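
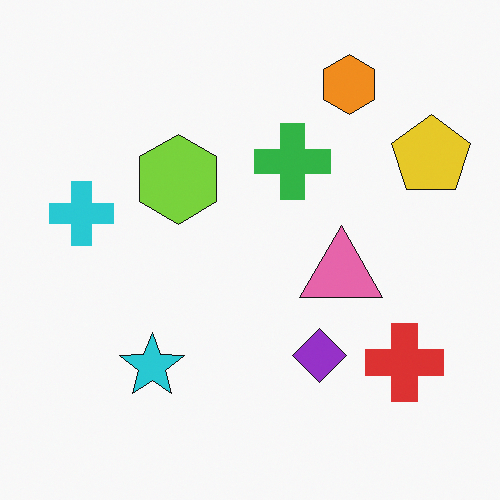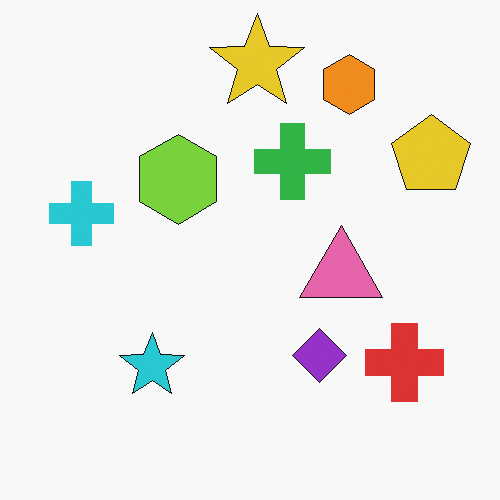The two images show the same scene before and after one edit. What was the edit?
It was overlaid with an additional yellow star.

A yellow star appears in the second image that is absent from the first.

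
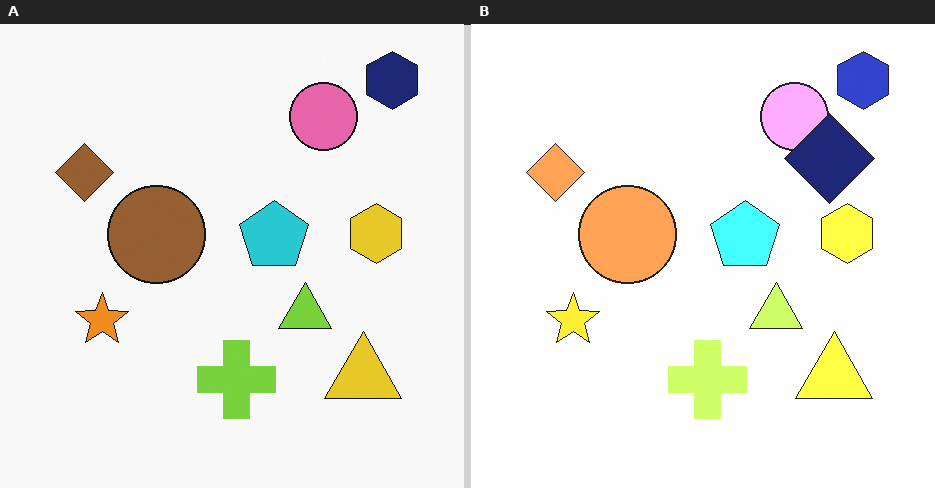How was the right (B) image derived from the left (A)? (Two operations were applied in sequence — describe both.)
This is the original image brightened a lot, then overlaid with an additional navy diamond.

Every pixel — background and shapes alike — is uniformly brightened. A navy diamond appears in the right (B) image that is absent from the left (A).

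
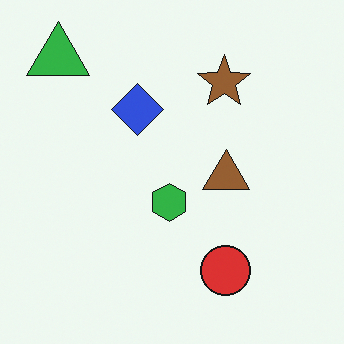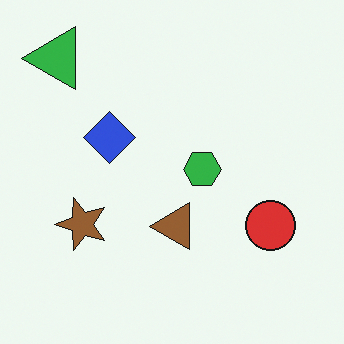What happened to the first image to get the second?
This is the original image transposed (reflected across the top-left ↔ bottom-right diagonal).

Shapes have swapped their row and column positions — what was in the top-right is now in the bottom-left — a diagonal reflection.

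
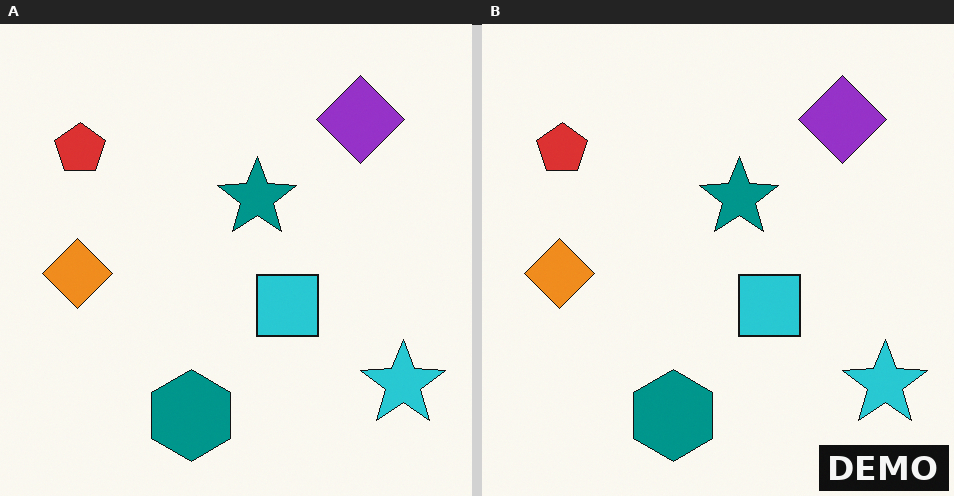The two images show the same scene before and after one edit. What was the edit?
This is the original image watermarked with the text "DEMO" in the lower-right corner.

A dark label reading "DEMO" appears in the lower-right corner.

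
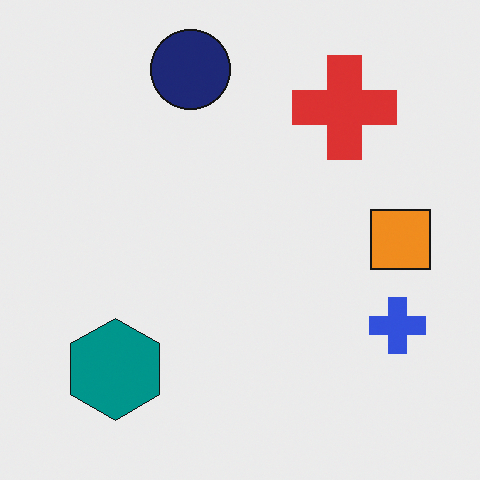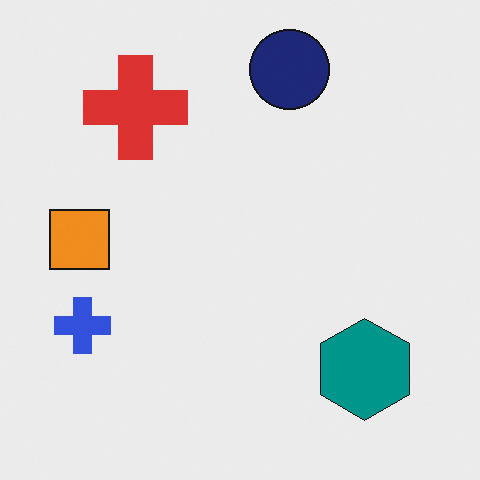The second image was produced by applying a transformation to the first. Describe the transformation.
The transformation is: flipped horizontally (left ↔ right).

The orange square is in the right of the first image and the left of the second — shapes on opposite sides of the vertical midline have swapped in a mirror flip.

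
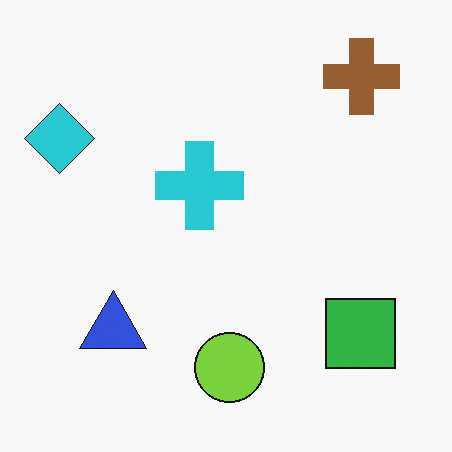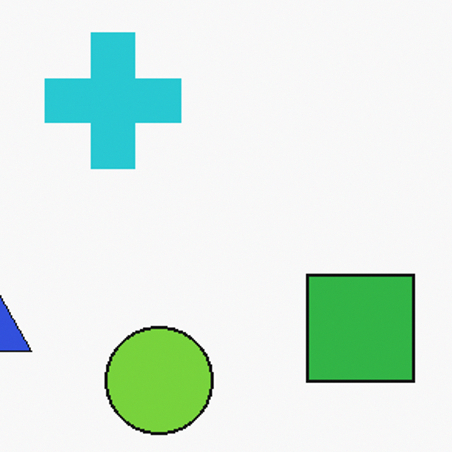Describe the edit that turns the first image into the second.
This is the original image cropped slightly and scaled back up.

The visible shapes are larger and the field of view is narrower; shapes near the original edges may be partly or wholly outside the frame — a crop-and-rescale.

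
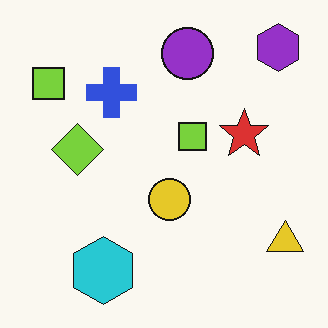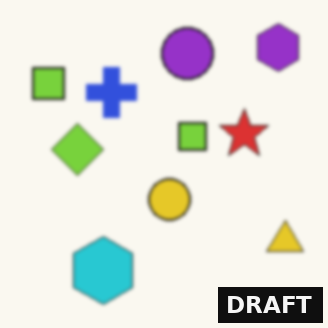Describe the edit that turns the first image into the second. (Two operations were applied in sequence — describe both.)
Given a subtle gaussian blur, then watermarked with the text "DRAFT" in the lower-right corner.

Shape edges and outlines are uniformly softened across the whole image. A dark label reading "DRAFT" appears in the lower-right corner.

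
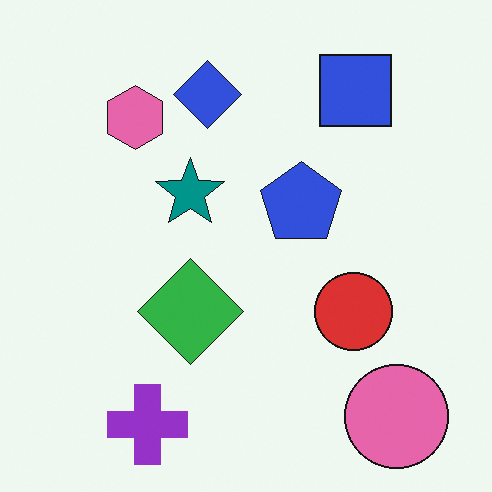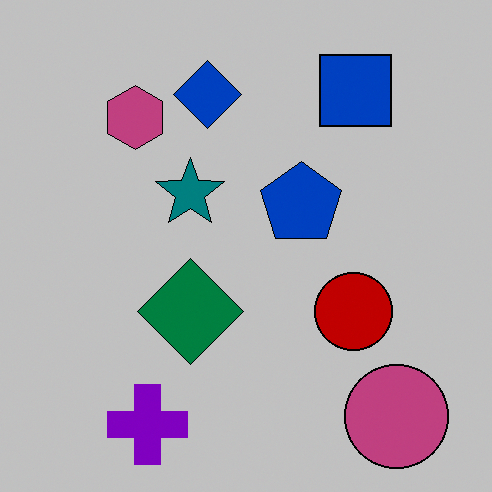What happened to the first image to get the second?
The image was aggressively posterized.

Each flat color has snapped to a coarser quantized level — most visibly, the near-white background has dropped to a flat grey.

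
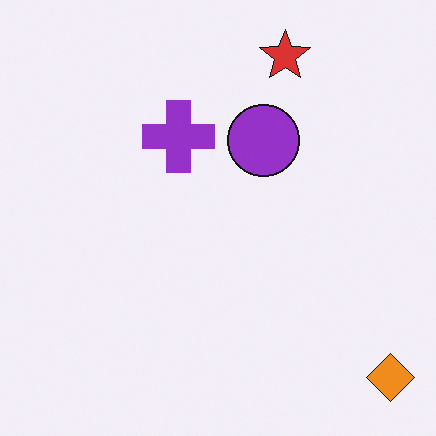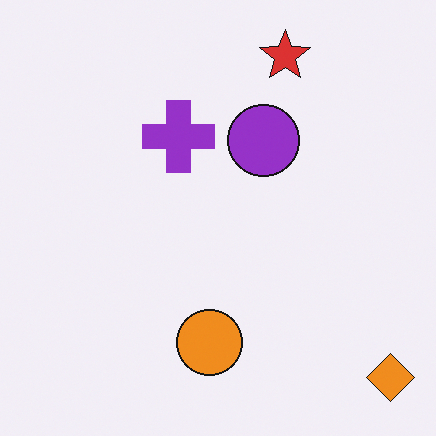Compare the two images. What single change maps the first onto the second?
It was overlaid with an additional orange circle.

An orange circle appears in the second image that is absent from the first.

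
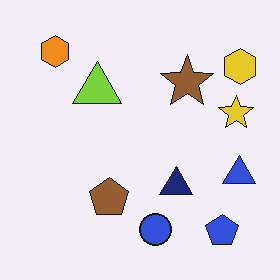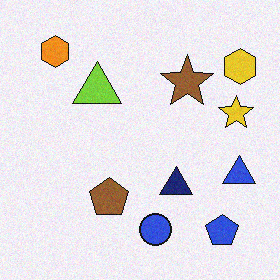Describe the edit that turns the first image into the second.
The image was degraded with light additive noise.

Random speckle covers the whole image, including the flat background.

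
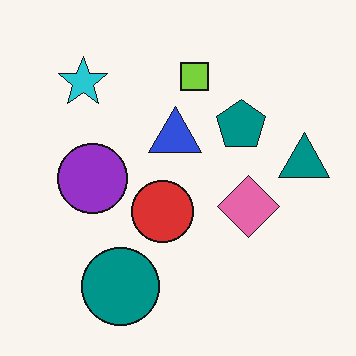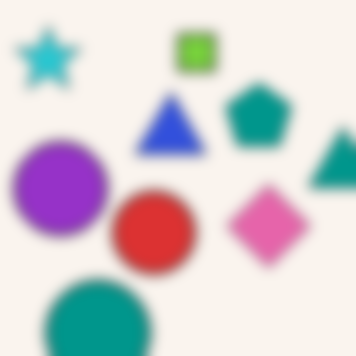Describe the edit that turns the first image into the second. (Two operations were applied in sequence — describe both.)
The image was cropped slightly and scaled back up, then strongly gaussian-blurred.

The visible shapes are larger and the field of view is narrower; shapes near the original edges may be partly or wholly outside the frame — a crop-and-rescale. Shape edges and outlines are uniformly softened across the whole image.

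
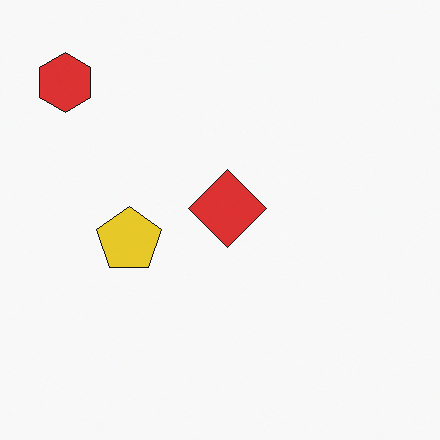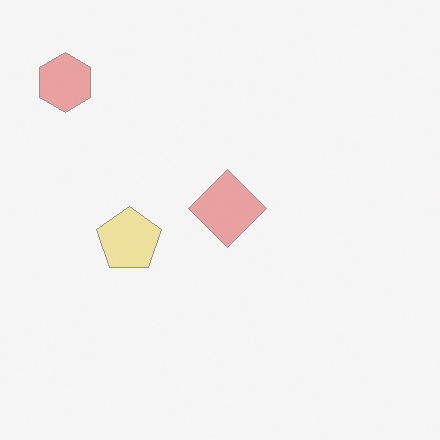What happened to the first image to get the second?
The image was given much lower contrast.

Tones are pushed toward mid-grey across the whole image — a global contrast change.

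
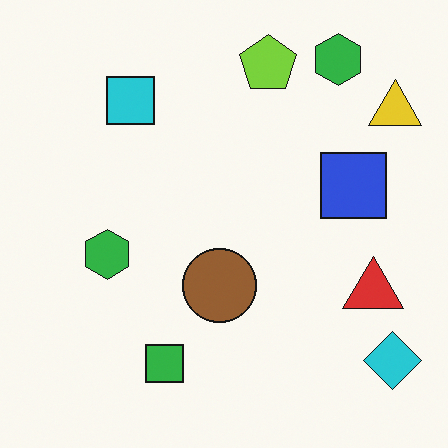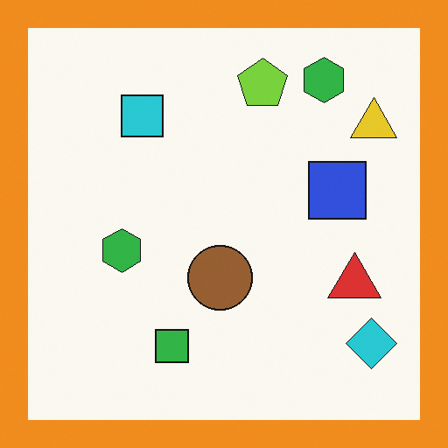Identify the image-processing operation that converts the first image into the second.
This is the original image framed with a orange border.

A solid orange frame runs around the edge of the second image, with the content slightly shrunk inside it.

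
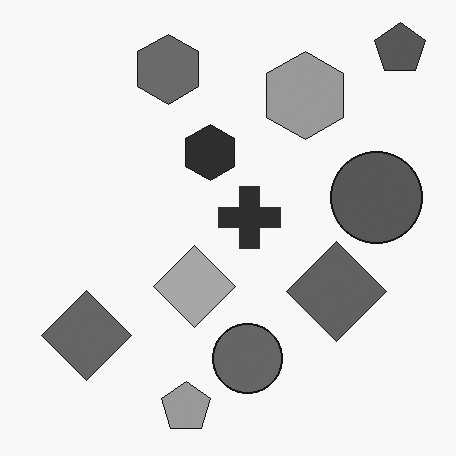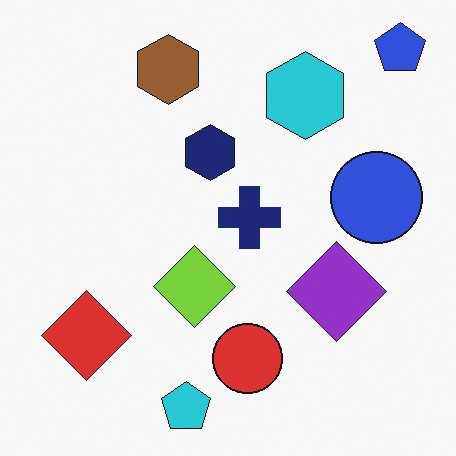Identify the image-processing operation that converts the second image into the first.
The transformation is: converted to grayscale.

All color is removed — every shape is now a shade of grey.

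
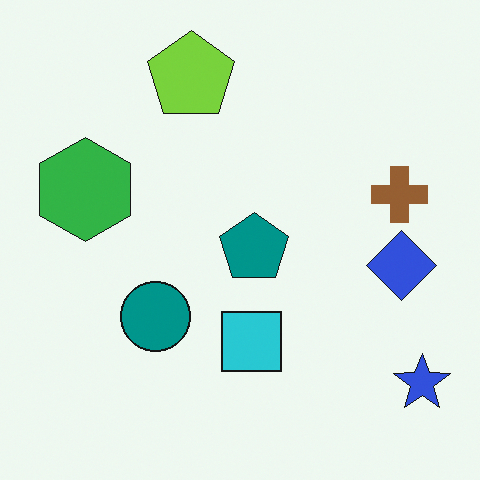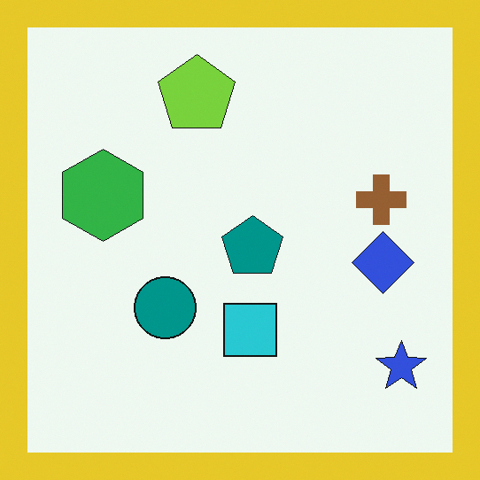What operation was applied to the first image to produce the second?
The transformation is: framed with a yellow border.

A solid yellow frame runs around the edge of the second image, with the content slightly shrunk inside it.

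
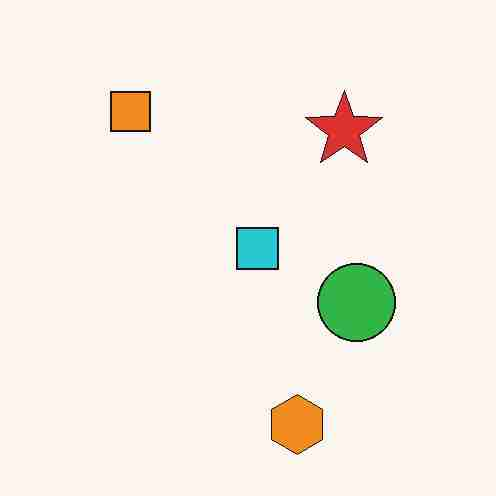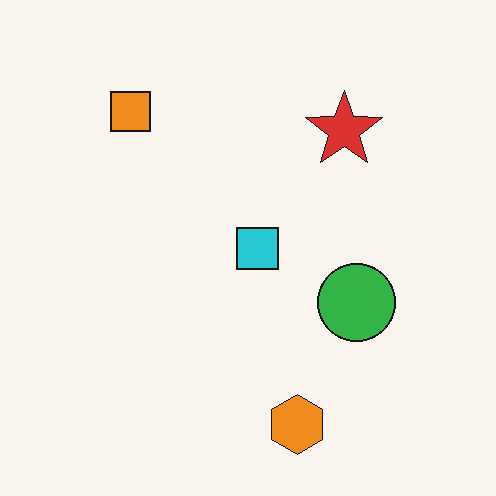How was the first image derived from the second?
The image was heavily JPEG-compressed with obvious blocking artifacts.

Blocky 8×8 compression artifacts appear around shape edges and the flat background shows ringing — characteristic JPEG degradation.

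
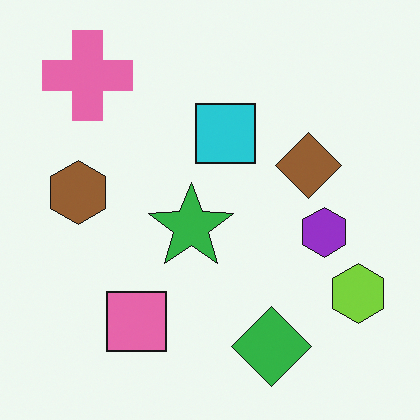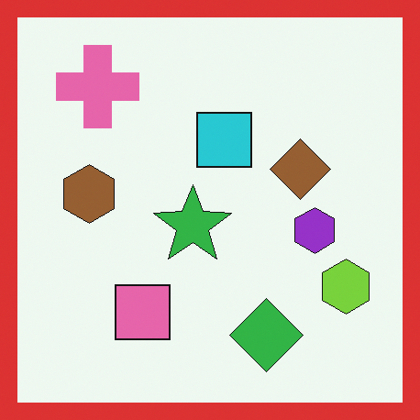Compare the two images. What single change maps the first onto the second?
It was framed with a red border.

A solid red frame runs around the edge of the second image, with the content slightly shrunk inside it.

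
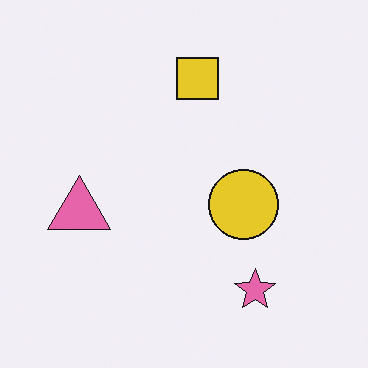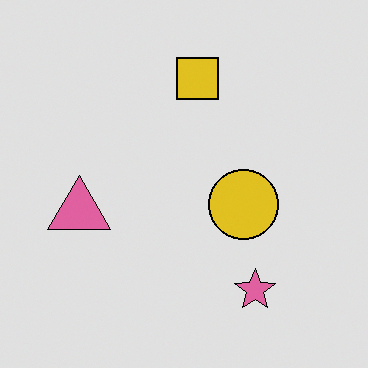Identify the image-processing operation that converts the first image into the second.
Posterized to a reduced palette.

Each flat color has snapped to a coarser quantized level — most visibly, the near-white background has dropped to a flat grey.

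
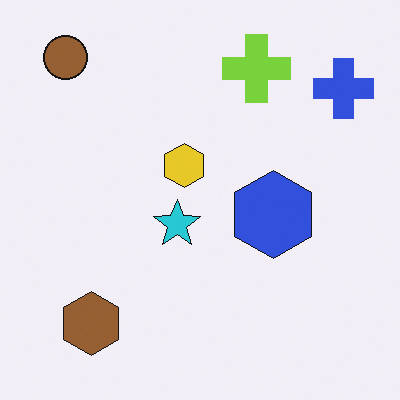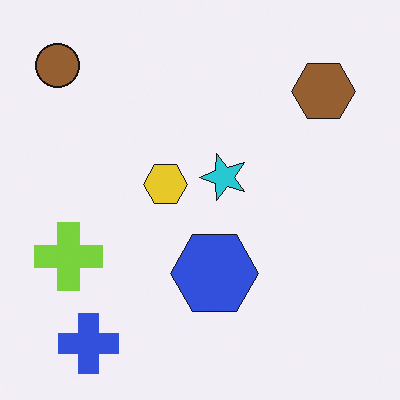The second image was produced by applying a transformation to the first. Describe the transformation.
It was transposed (reflected across the top-left ↔ bottom-right diagonal).

Shapes have swapped their row and column positions — what was in the top-right is now in the bottom-left — a diagonal reflection.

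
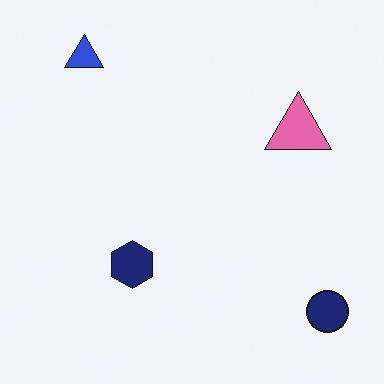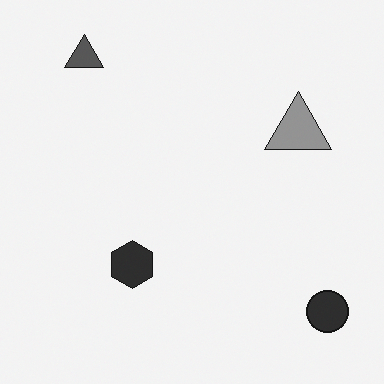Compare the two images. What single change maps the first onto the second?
The image was converted to grayscale.

All color is removed — every shape is now a shade of grey.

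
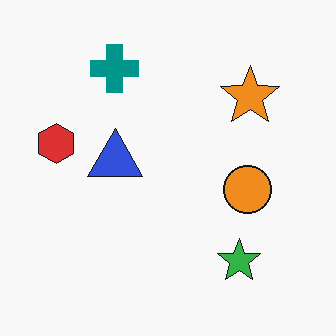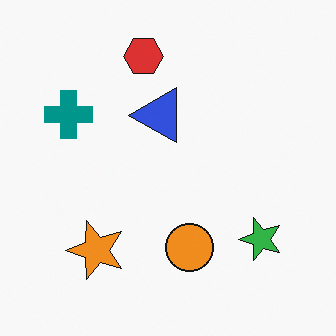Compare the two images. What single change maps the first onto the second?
It was transposed (reflected across the top-left ↔ bottom-right diagonal).

Shapes have swapped their row and column positions — what was in the top-right is now in the bottom-left — a diagonal reflection.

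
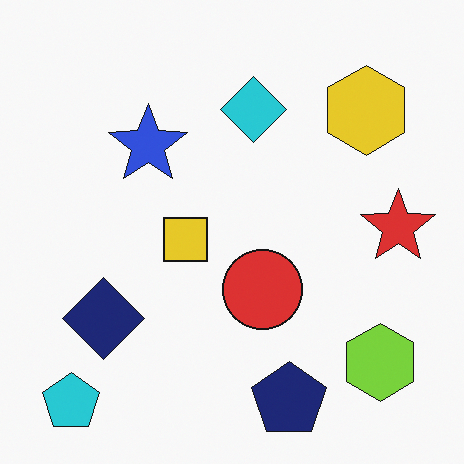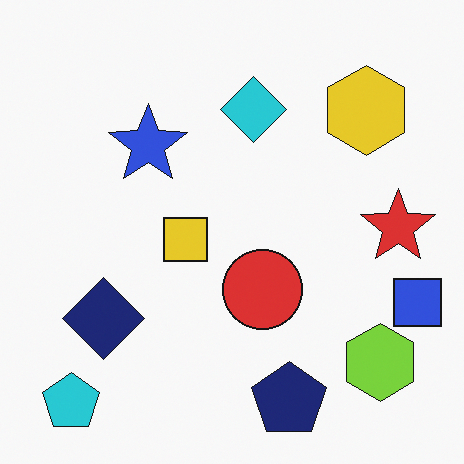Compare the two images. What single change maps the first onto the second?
It was overlaid with an additional blue square.

A blue square appears in the second image that is absent from the first.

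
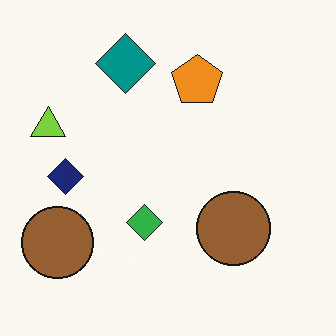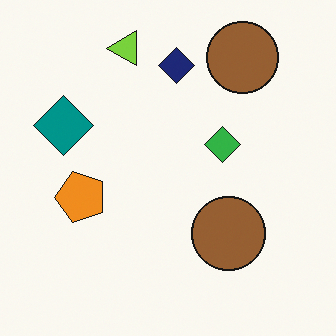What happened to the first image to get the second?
The image was transposed (reflected across the top-left ↔ bottom-right diagonal).

Shapes have swapped their row and column positions — what was in the top-right is now in the bottom-left — a diagonal reflection.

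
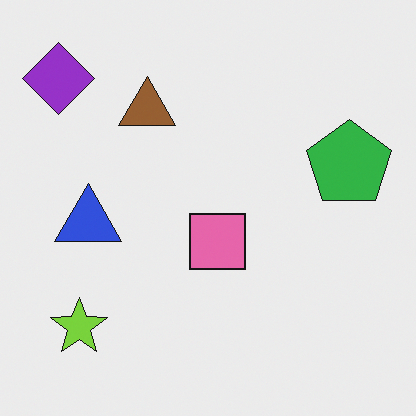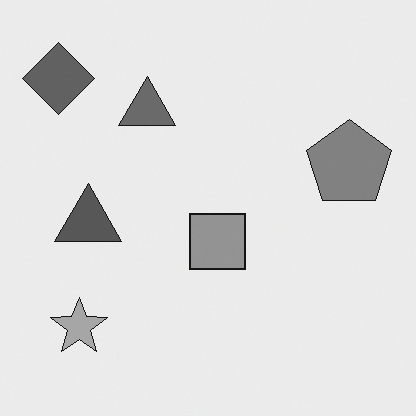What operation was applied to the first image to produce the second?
This is the original image converted to grayscale.

All color is removed — every shape is now a shade of grey.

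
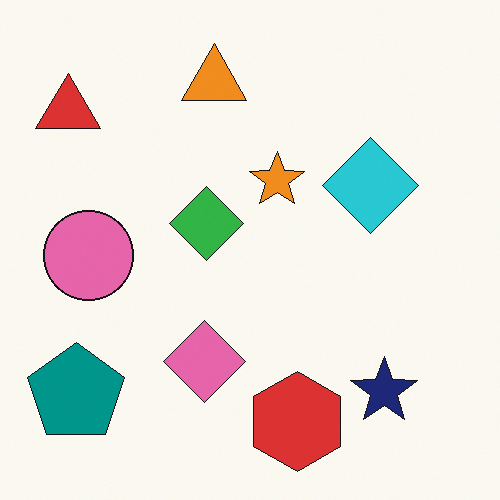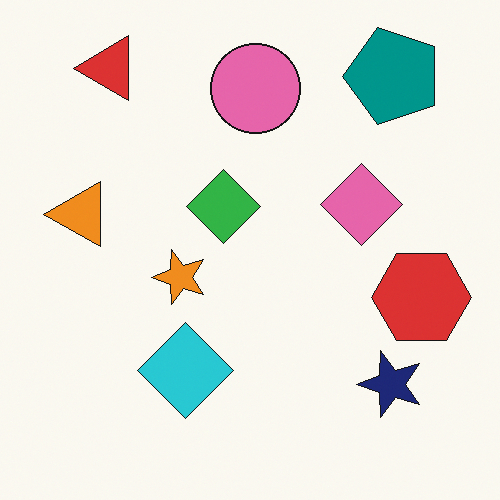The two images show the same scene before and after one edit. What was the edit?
The image was transposed (reflected across the top-left ↔ bottom-right diagonal).

Shapes have swapped their row and column positions — what was in the top-right is now in the bottom-left — a diagonal reflection.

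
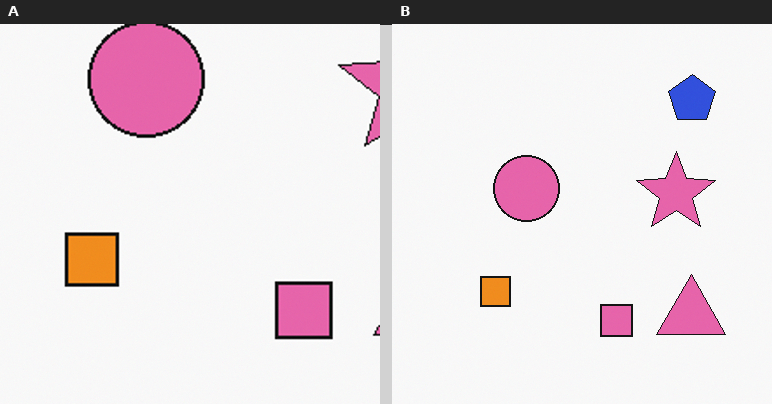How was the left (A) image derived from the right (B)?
It was cropped to a noticeably smaller region and rescaled.

The visible shapes are larger and the field of view is narrower; shapes near the original edges may be partly or wholly outside the frame — a crop-and-rescale.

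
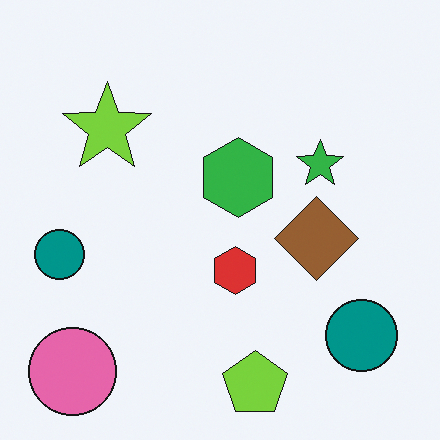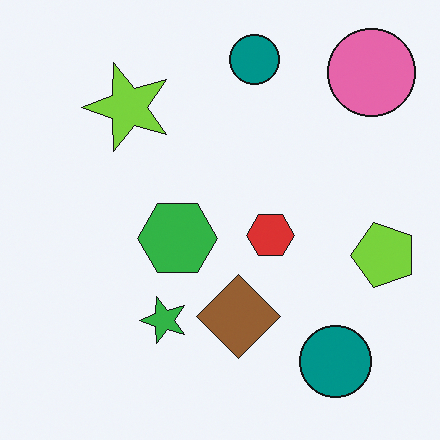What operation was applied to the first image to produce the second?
The transformation is: transposed (reflected across the top-left ↔ bottom-right diagonal).

Shapes have swapped their row and column positions — what was in the top-right is now in the bottom-left — a diagonal reflection.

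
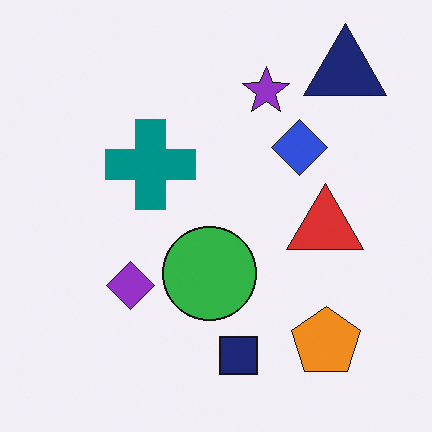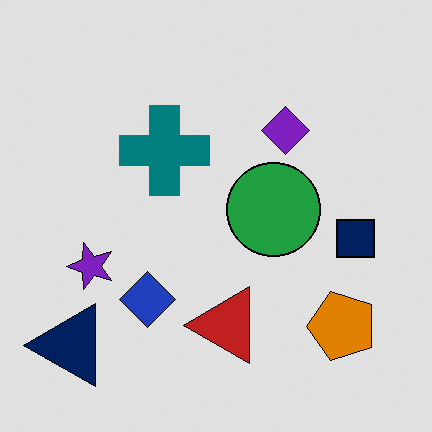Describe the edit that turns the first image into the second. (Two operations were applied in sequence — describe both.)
The transformation is: moderately posterized, then transposed (reflected across the top-left ↔ bottom-right diagonal).

Each flat color has snapped to a coarser quantized level — most visibly, the near-white background has dropped to a flat grey. Shapes have swapped their row and column positions — what was in the top-right is now in the bottom-left — a diagonal reflection.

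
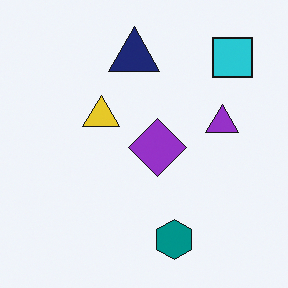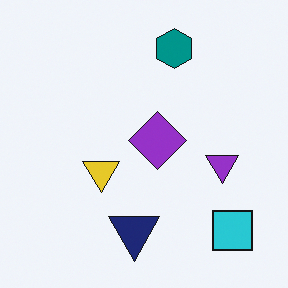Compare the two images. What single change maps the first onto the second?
It was flipped vertically (top ↔ bottom).

The teal hexagon is in the bottom of the first image and the top of the second — shapes on opposite sides of the horizontal midline have swapped in a mirror flip.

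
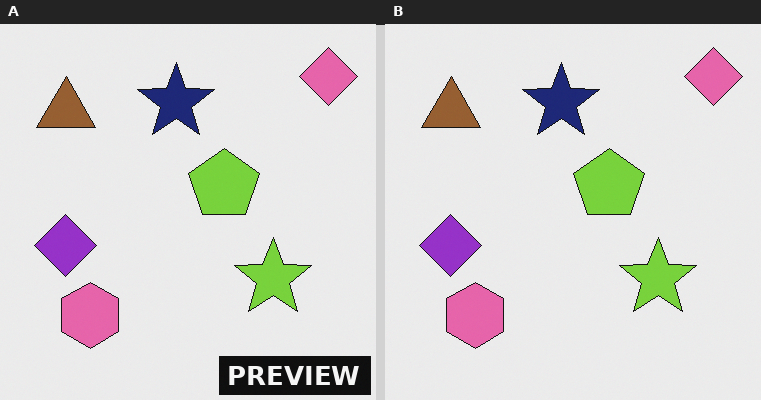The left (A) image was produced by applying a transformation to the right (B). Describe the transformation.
Watermarked with the text "PREVIEW" in the lower-right corner.

A dark label reading "PREVIEW" appears in the lower-right corner.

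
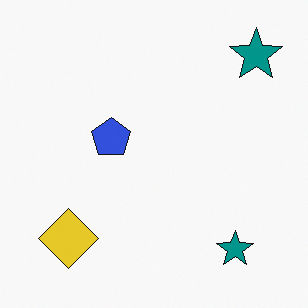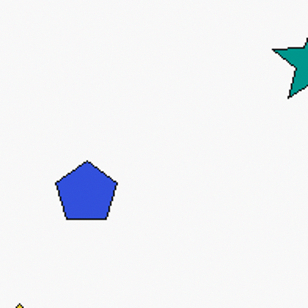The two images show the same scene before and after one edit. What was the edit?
The transformation is: cropped to a modestly smaller region and rescaled.

The visible shapes are larger and the field of view is narrower; shapes near the original edges may be partly or wholly outside the frame — a crop-and-rescale.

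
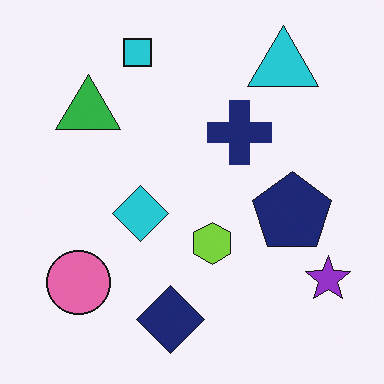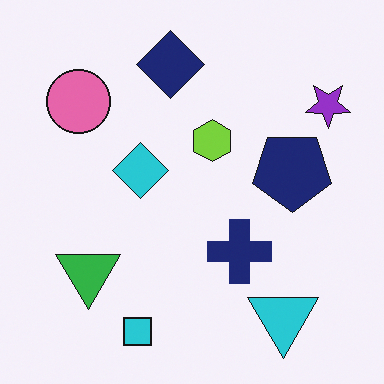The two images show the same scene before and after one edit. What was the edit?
This is the original image flipped vertically (top ↔ bottom).

The cyan square is in the top of the first image and the bottom of the second — shapes on opposite sides of the horizontal midline have swapped in a mirror flip.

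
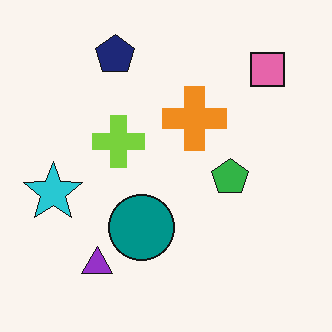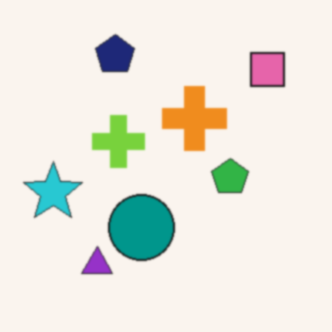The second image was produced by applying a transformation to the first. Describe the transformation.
It was lightly blurred.

Shape edges and outlines are uniformly softened across the whole image.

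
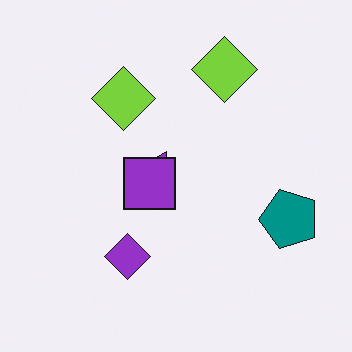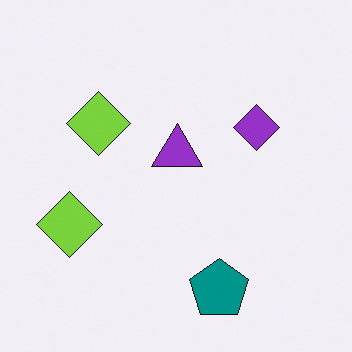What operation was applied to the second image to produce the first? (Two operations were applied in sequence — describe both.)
It was transposed (reflected across the top-left ↔ bottom-right diagonal), then overlaid with an additional purple square.

Shapes have swapped their row and column positions — what was in the top-right is now in the bottom-left — a diagonal reflection. A purple square appears in the first image that is absent from the second.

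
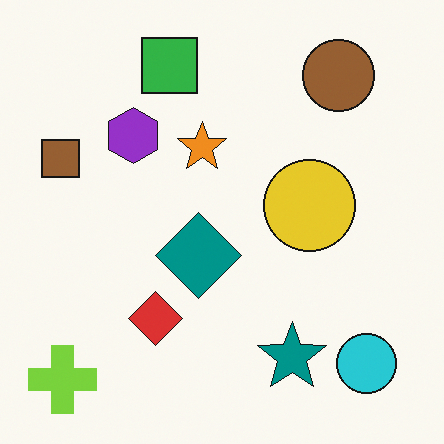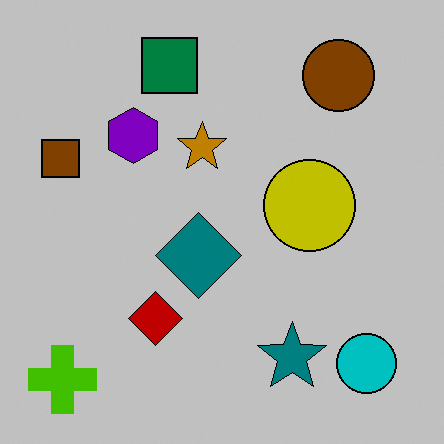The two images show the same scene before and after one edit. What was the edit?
The transformation is: heavily posterized to just a handful of flat colors.

Each flat color has snapped to a coarser quantized level — most visibly, the near-white background has dropped to a flat grey.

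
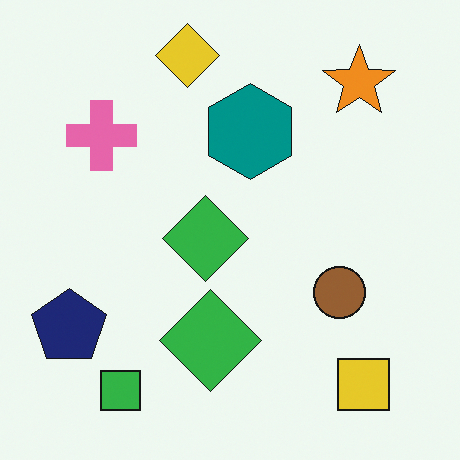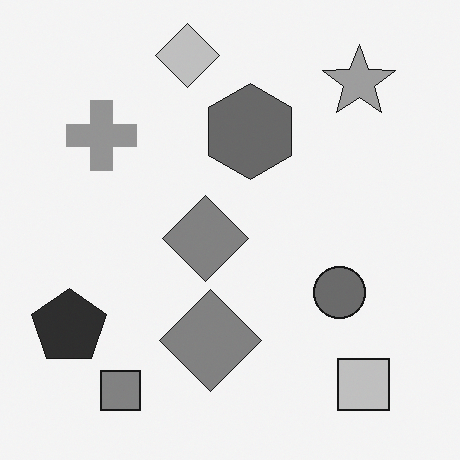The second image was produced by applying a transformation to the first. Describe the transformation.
Converted to grayscale.

All color is removed — every shape is now a shade of grey.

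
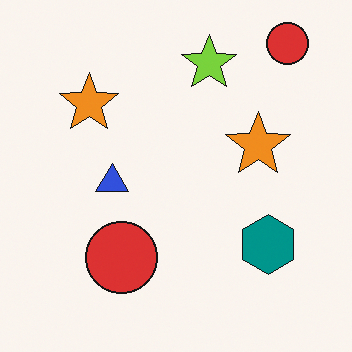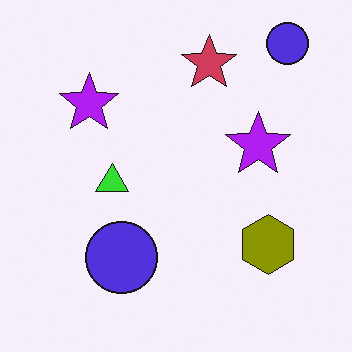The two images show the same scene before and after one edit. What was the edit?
It was hue-shifted by a large amount.

Every shape's color has rotated by the same amount around the hue wheel — a uniform hue shift.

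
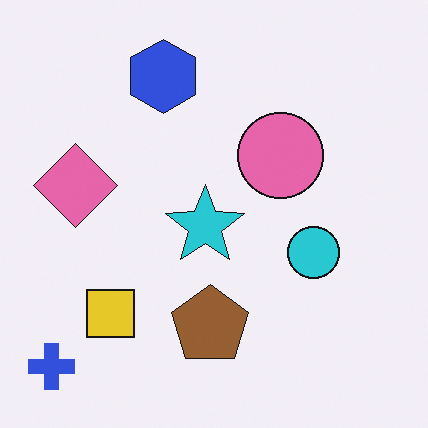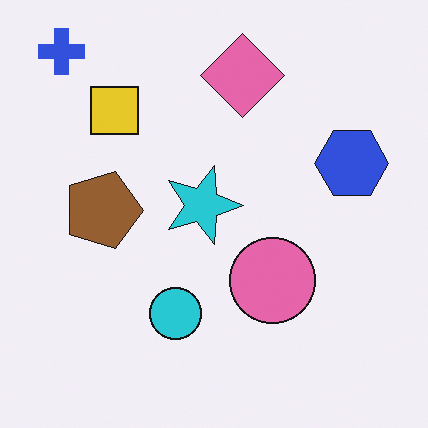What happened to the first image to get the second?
This is the original image rotated 90° clockwise.

The blue cross sits in the bottom-left of the first image and the top-left of the second — consistent with a whole-image 90° clockwise rotation.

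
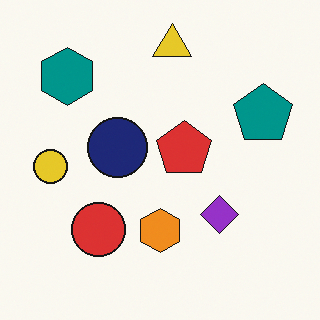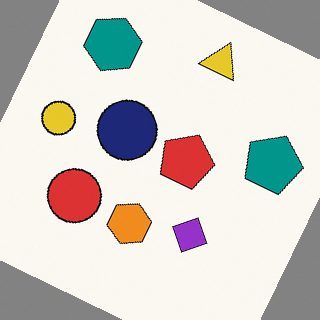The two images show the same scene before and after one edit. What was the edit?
This is the original image rotated clockwise by a moderate amount.

Every shape is tilted by the same angle and the image corners show triangular fill wedges — a whole-image rotation by a non-right angle.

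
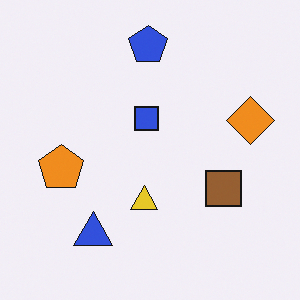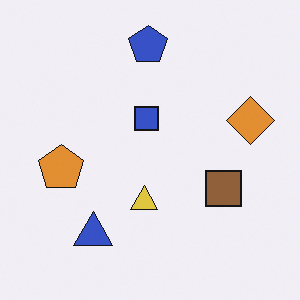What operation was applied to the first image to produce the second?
Slightly desaturated.

All colors are more muted and greyish — a global saturation change.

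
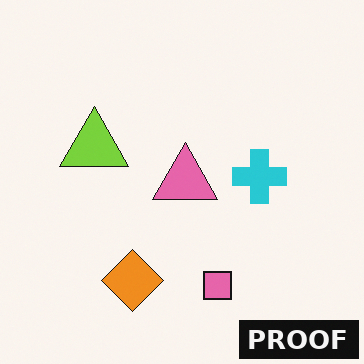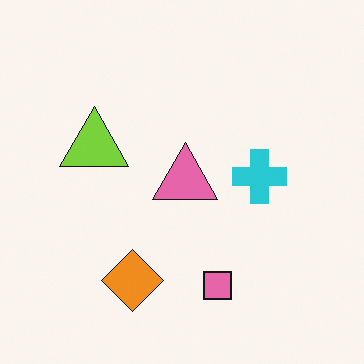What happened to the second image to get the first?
This is the original image watermarked with the text "PROOF" in the lower-right corner.

A dark label reading "PROOF" appears in the lower-right corner.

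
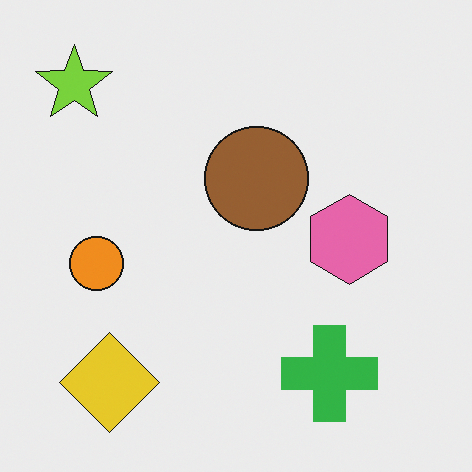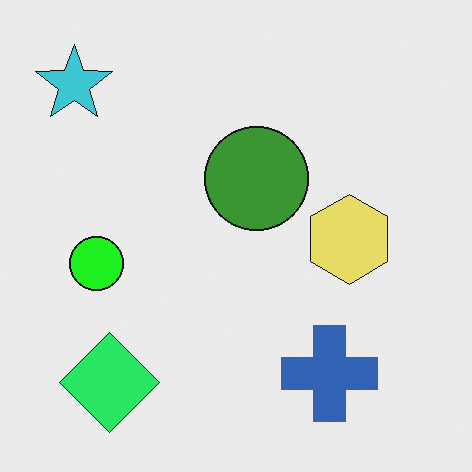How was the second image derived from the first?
The second image is the first hue-shifted through roughly a third of the color wheel.

Every shape's color has rotated by the same amount around the hue wheel — a uniform hue shift.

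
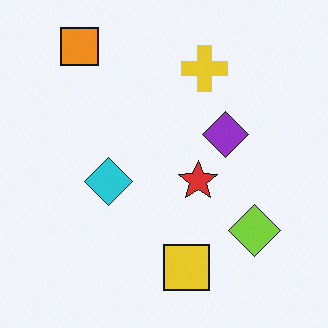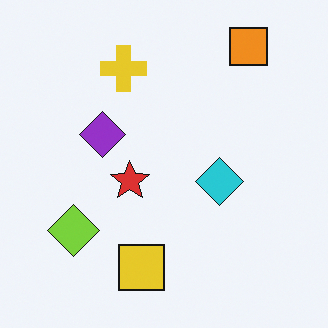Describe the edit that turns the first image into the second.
This is the original image flipped horizontally (left ↔ right).

The lime diamond is in the bottom-right of the first image and the bottom-left of the second — shapes on opposite sides of the vertical midline have swapped in a mirror flip.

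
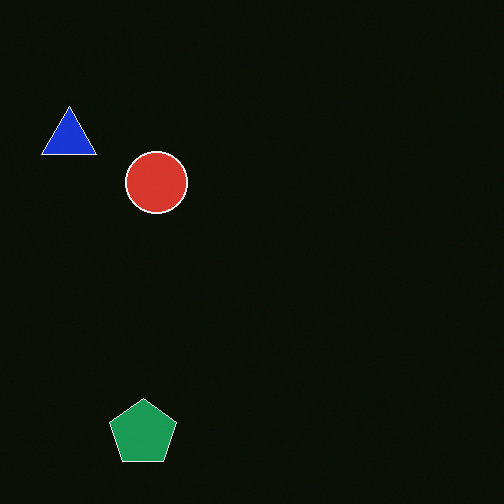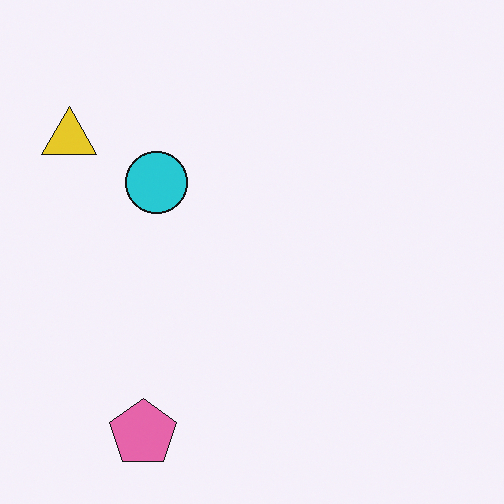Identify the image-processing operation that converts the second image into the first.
Color-inverted (negative).

The light background has become dark and every shape's color is its complement — a photographic negative.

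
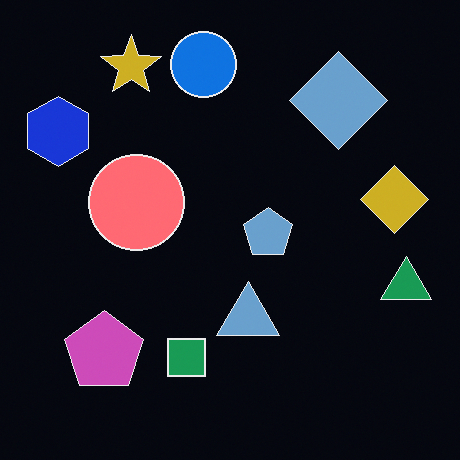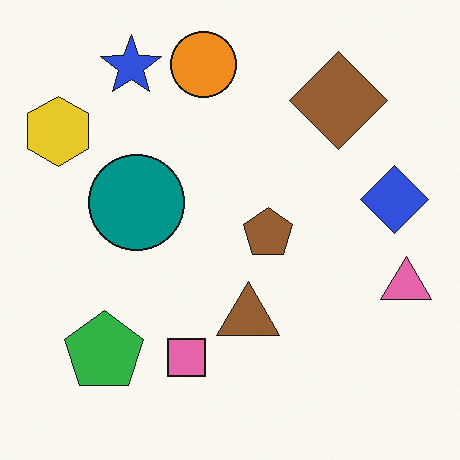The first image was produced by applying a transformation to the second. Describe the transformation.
This is the original image color-inverted (negative).

The light background has become dark and every shape's color is its complement — a photographic negative.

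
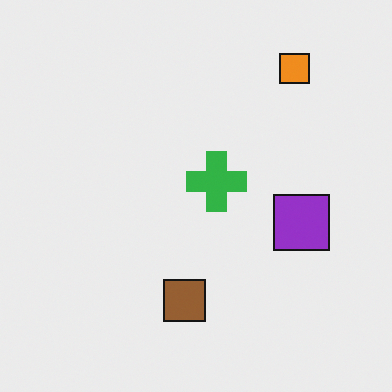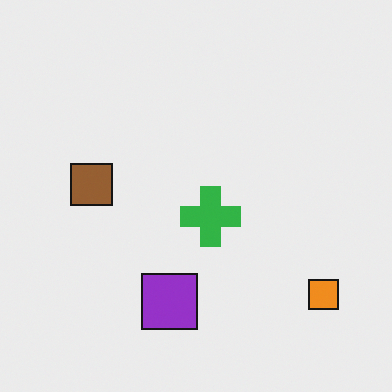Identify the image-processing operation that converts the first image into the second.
The second image is the first rotated 90° clockwise.

The orange square sits in the top-right of the first image and the bottom-right of the second — consistent with a whole-image 90° clockwise rotation.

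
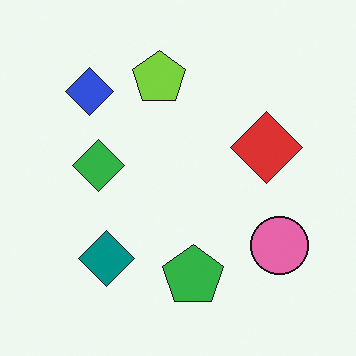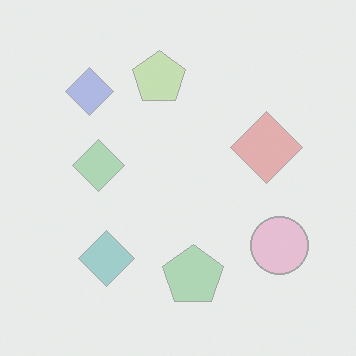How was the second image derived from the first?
It was given much lower contrast.

Tones are pushed toward mid-grey across the whole image — a global contrast change.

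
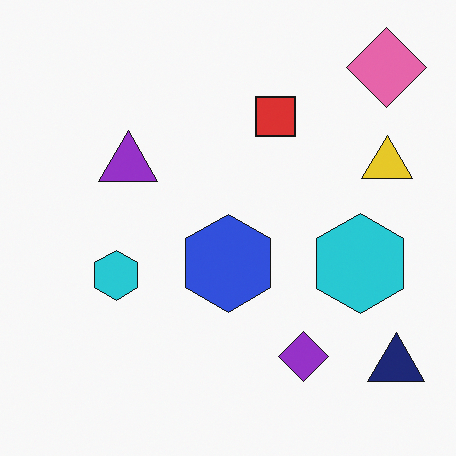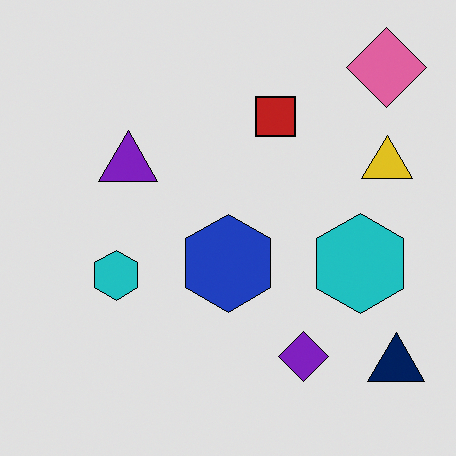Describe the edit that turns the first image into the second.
Posterized to a reduced palette.

Each flat color has snapped to a coarser quantized level — most visibly, the near-white background has dropped to a flat grey.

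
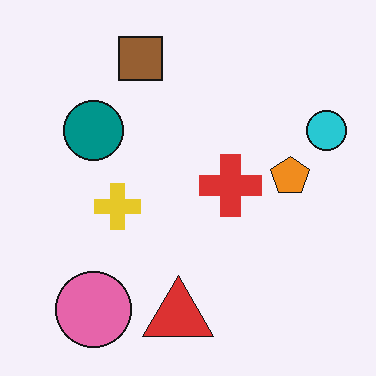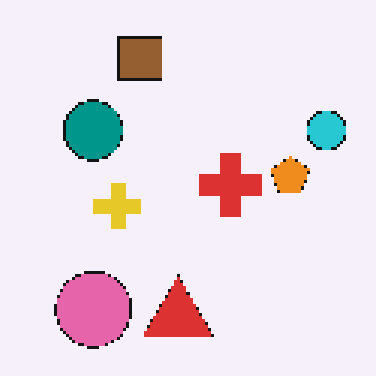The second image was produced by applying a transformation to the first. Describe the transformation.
Mildly pixelated.

Shapes are reduced to large square blocks; fine edges and outlines are lost — a downscale-then-upscale (mosaic) effect.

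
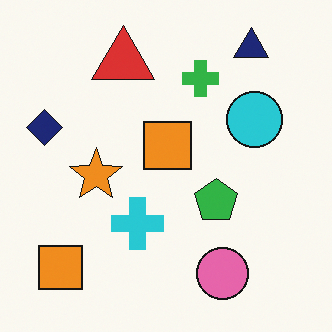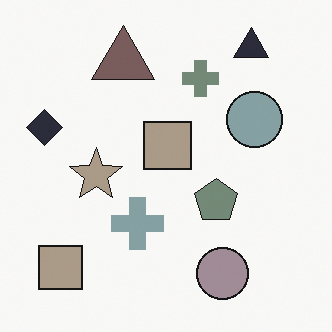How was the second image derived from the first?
The second image is the first made much more muted (saturation change).

All colors are more muted and greyish — a global saturation change.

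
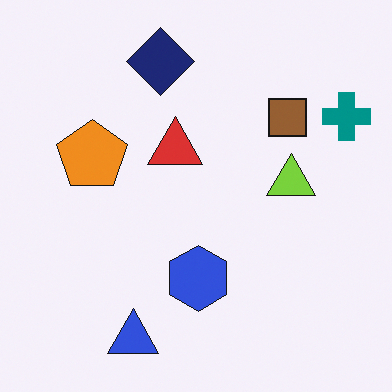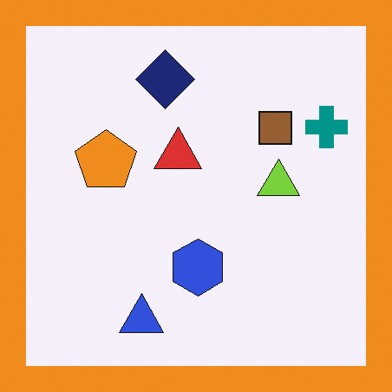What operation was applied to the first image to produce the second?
The second image is the first framed with a orange border.

A solid orange frame runs around the edge of the second image, with the content slightly shrunk inside it.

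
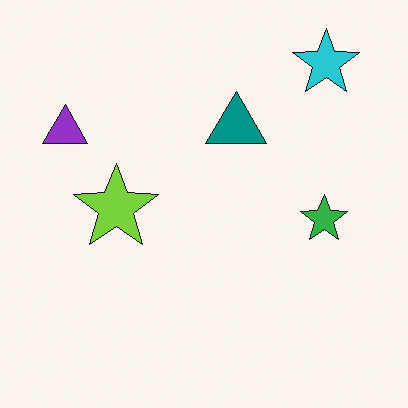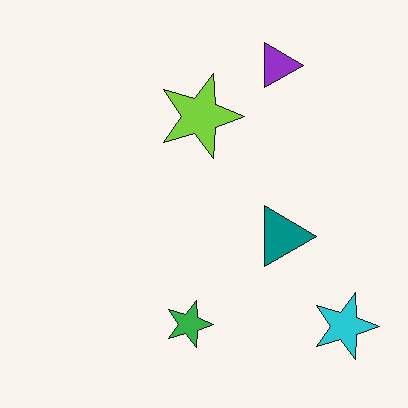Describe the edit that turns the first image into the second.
This is the original image rotated 90° clockwise.

The cyan star sits in the top-right of the first image and the bottom-right of the second — consistent with a whole-image 90° clockwise rotation.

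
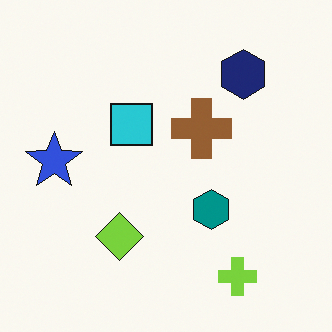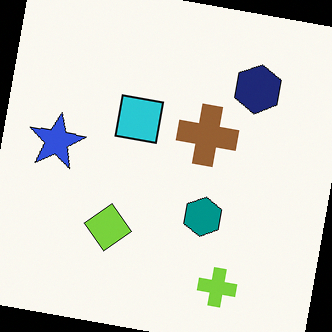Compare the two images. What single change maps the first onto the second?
This is the original image rotated clockwise by a slight angle.

Every shape is tilted by the same angle and the image corners show triangular fill wedges — a whole-image rotation by a non-right angle.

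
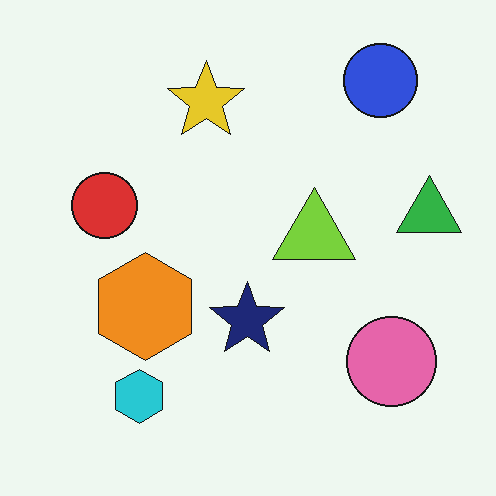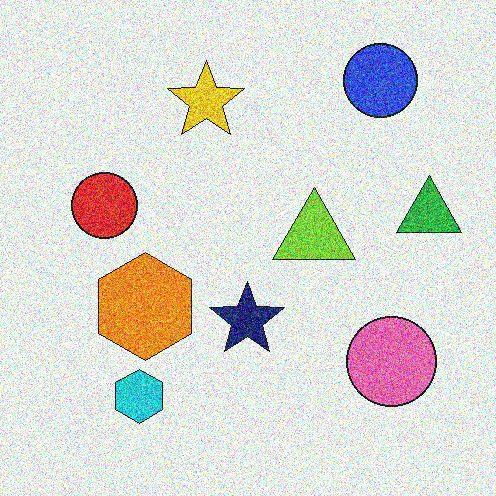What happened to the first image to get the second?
Degraded with heavy additive noise.

Random speckle covers the whole image, including the flat background.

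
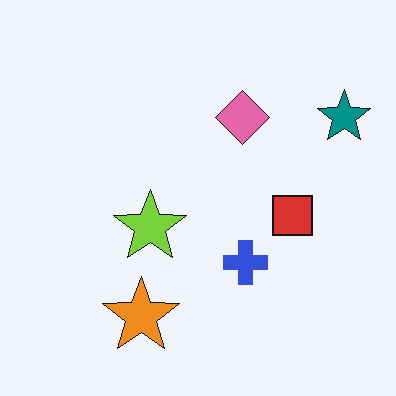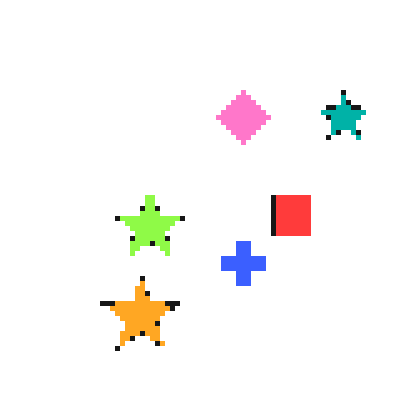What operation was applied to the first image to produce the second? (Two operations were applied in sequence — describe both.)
The transformation is: brightened a little, then mildly pixelated.

Every pixel — background and shapes alike — is uniformly brightened. Shapes are reduced to large square blocks; fine edges and outlines are lost — a downscale-then-upscale (mosaic) effect.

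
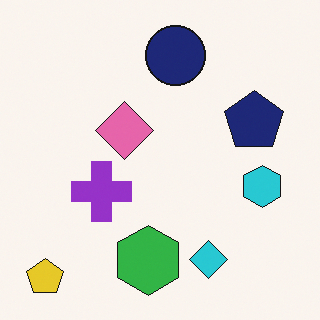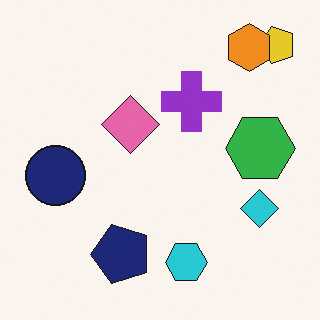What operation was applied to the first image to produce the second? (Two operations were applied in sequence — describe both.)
This is the original image transposed (reflected across the top-left ↔ bottom-right diagonal), then overlaid with an additional orange hexagon.

Shapes have swapped their row and column positions — what was in the top-right is now in the bottom-left — a diagonal reflection. An orange hexagon appears in the second image that is absent from the first.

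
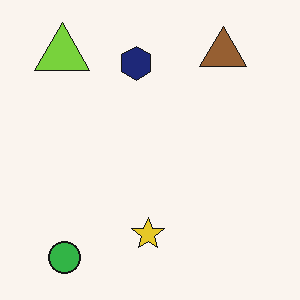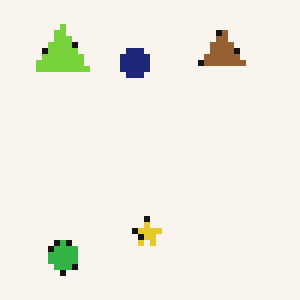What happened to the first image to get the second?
The image was moderately pixelated.

Shapes are reduced to large square blocks; fine edges and outlines are lost — a downscale-then-upscale (mosaic) effect.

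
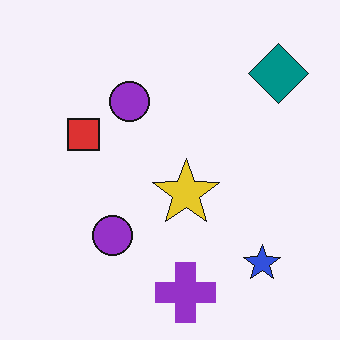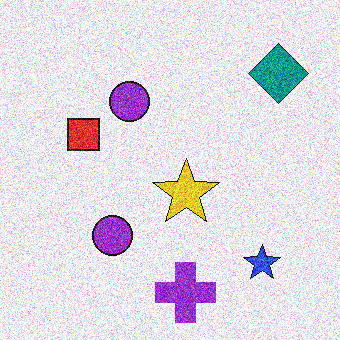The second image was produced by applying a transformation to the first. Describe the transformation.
This is the original image degraded with heavy additive noise.

Random speckle covers the whole image, including the flat background.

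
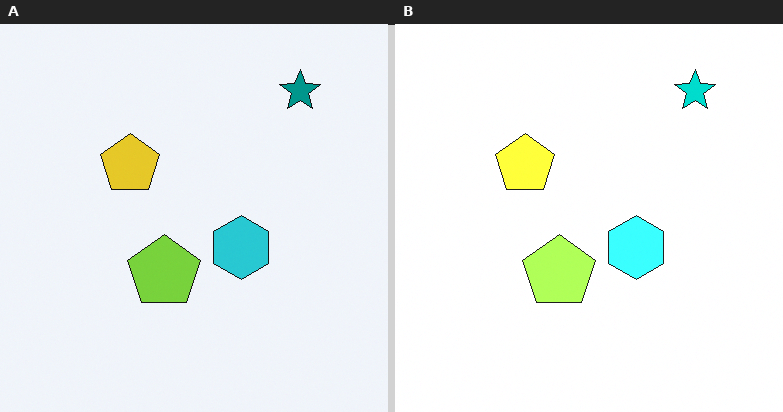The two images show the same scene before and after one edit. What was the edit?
The right (B) image is the left (A) noticeably brightened.

Every pixel — background and shapes alike — is uniformly brightened.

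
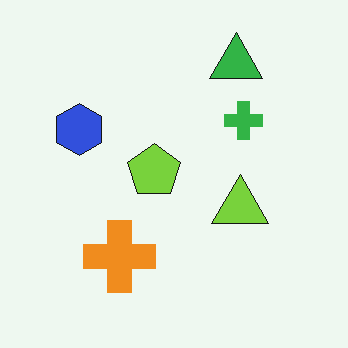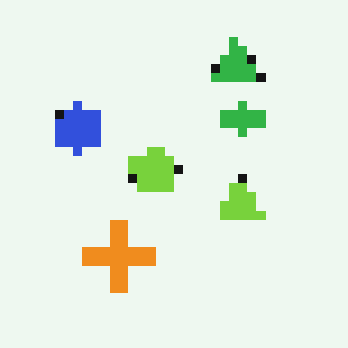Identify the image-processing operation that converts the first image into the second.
Coarsely pixelated.

Shapes are reduced to large square blocks; fine edges and outlines are lost — a downscale-then-upscale (mosaic) effect.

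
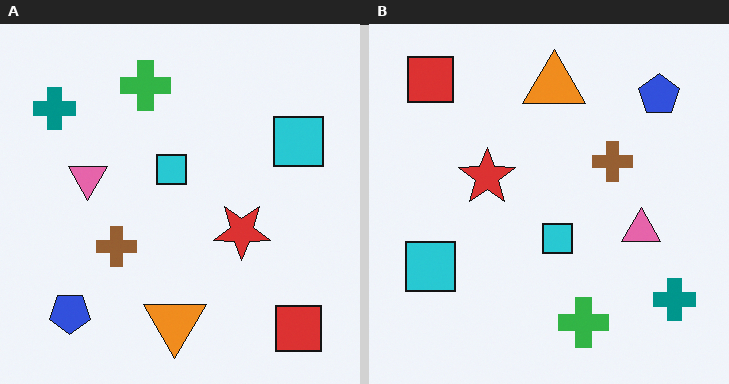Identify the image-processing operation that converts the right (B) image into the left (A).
It was rotated 180°.

The red square sits in the top-left of the right (B) image and the bottom-right of the left (A) — consistent with a whole-image 180° rotation.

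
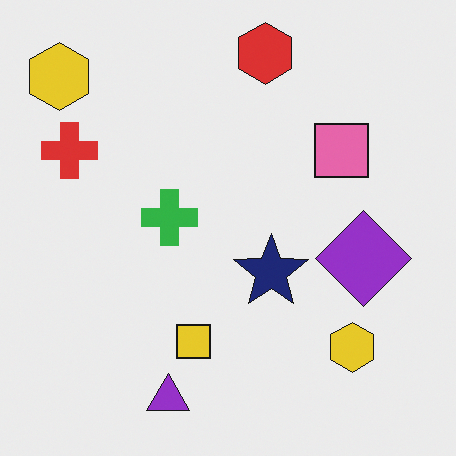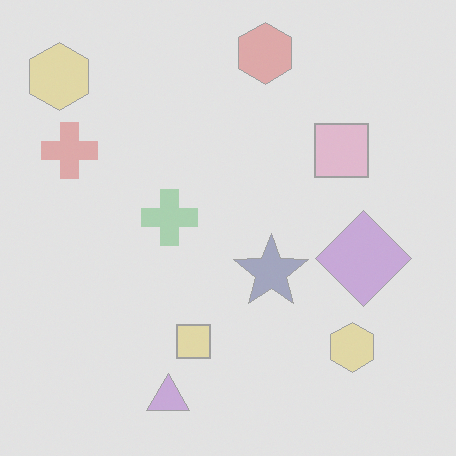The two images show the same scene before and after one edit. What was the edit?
The transformation is: washed out (contrast reduced).

Tones are pushed toward mid-grey across the whole image — a global contrast change.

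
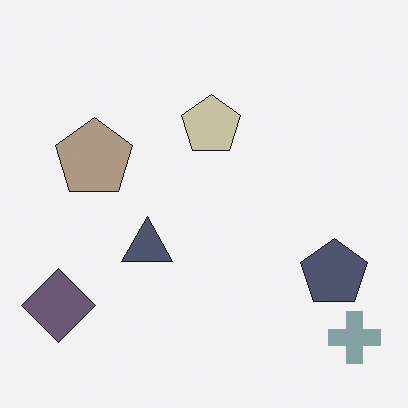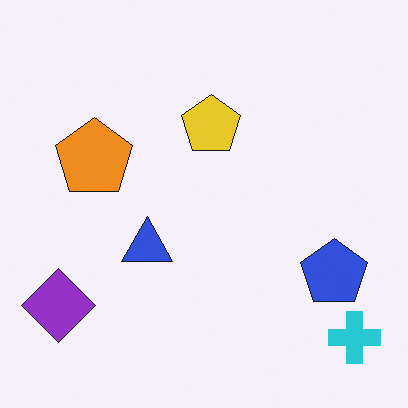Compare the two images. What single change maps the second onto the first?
Heavily desaturated.

All colors are more muted and greyish — a global saturation change.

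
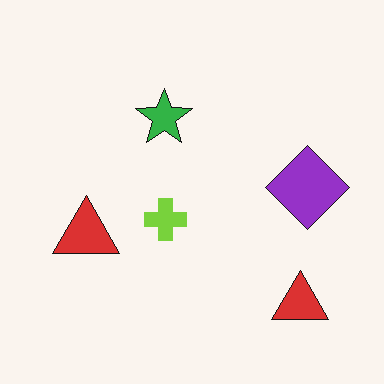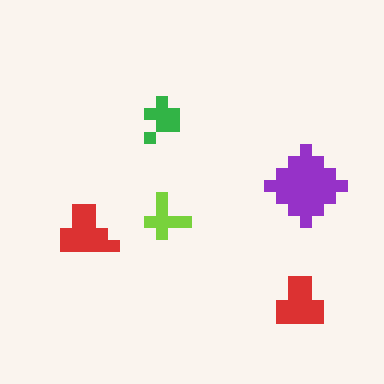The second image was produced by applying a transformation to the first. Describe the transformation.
The second image is the first heavily pixelated into large blocks.

Shapes are reduced to large square blocks; fine edges and outlines are lost — a downscale-then-upscale (mosaic) effect.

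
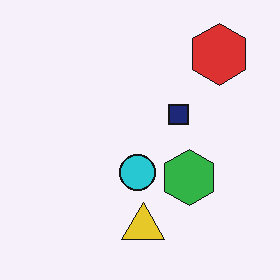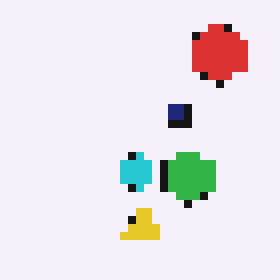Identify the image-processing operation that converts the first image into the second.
The second image is the first pixelated into visible square blocks.

Shapes are reduced to large square blocks; fine edges and outlines are lost — a downscale-then-upscale (mosaic) effect.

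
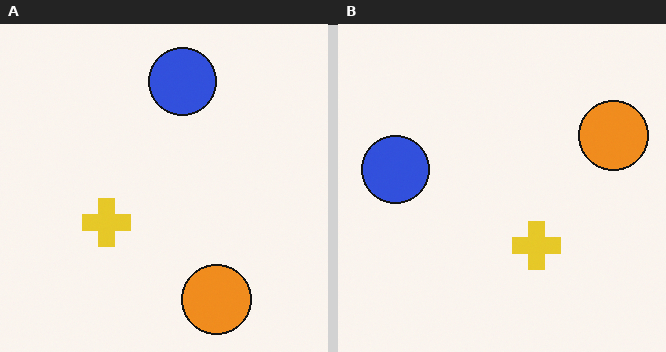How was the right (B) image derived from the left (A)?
This is the original image rotated 90° counter-clockwise.

The orange circle sits in the bottom of the left (A) image and the right of the right (B) — consistent with a whole-image 90° counter-clockwise rotation.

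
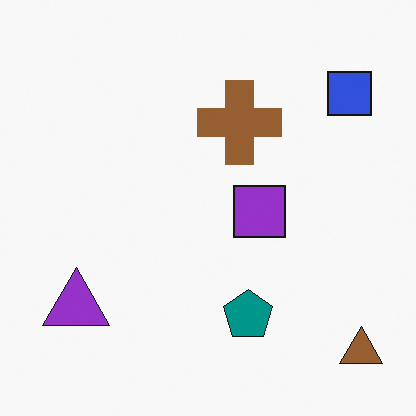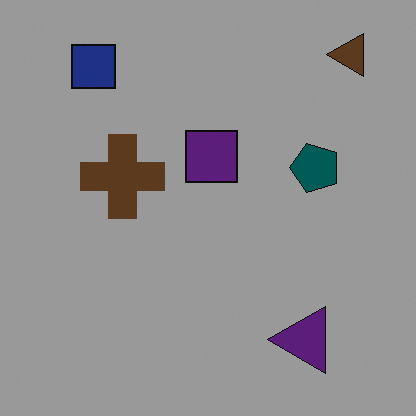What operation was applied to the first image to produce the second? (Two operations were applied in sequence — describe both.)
The image was rotated 90° counter-clockwise, then darkened a lot.

The brown triangle sits in the bottom-right of the first image and the top-right of the second — consistent with a whole-image 90° counter-clockwise rotation. Every pixel — background and shapes alike — is uniformly darkened.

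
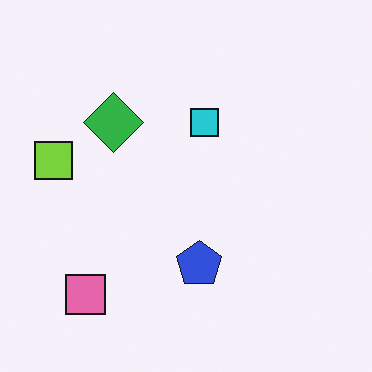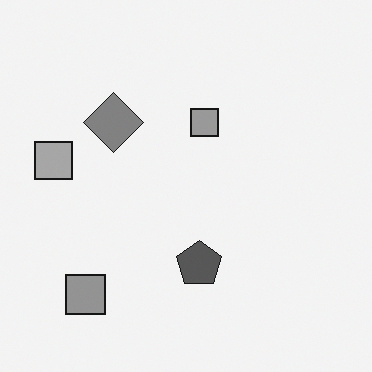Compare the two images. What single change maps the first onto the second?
The transformation is: converted to grayscale.

All color is removed — every shape is now a shade of grey.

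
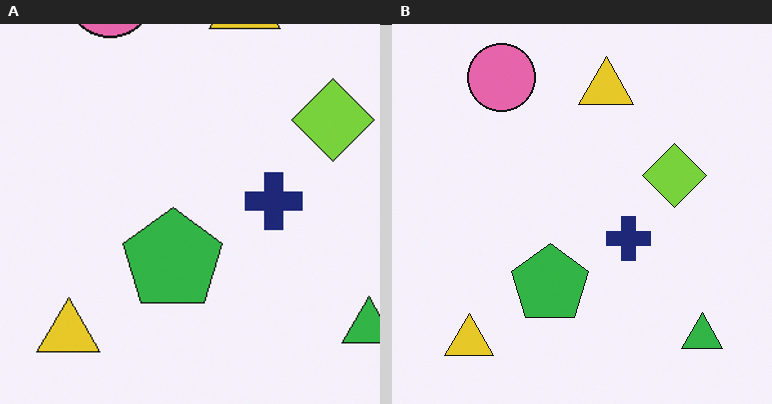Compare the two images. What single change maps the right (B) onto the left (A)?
The image was cropped slightly and scaled back up.

The visible shapes are larger and the field of view is narrower; shapes near the original edges may be partly or wholly outside the frame — a crop-and-rescale.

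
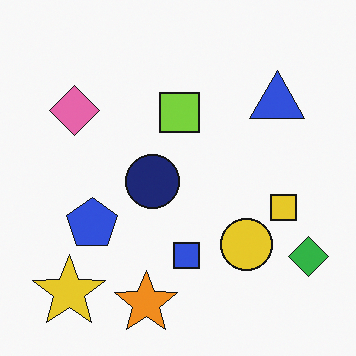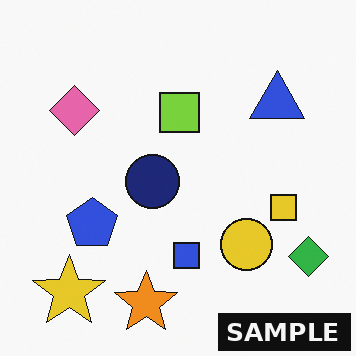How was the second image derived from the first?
The second image is the first watermarked with the text "SAMPLE" in the lower-right corner.

A dark label reading "SAMPLE" appears in the lower-right corner.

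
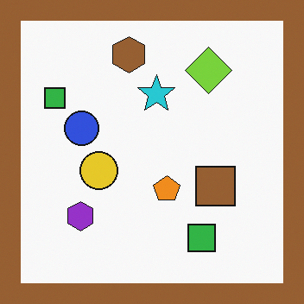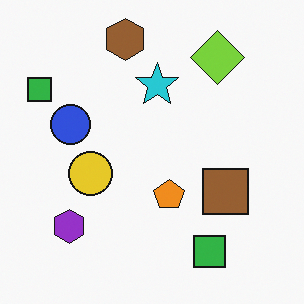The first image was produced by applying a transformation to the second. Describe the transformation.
This is the original image framed with a brown border.

A solid brown frame runs around the edge of the first image, with the content slightly shrunk inside it.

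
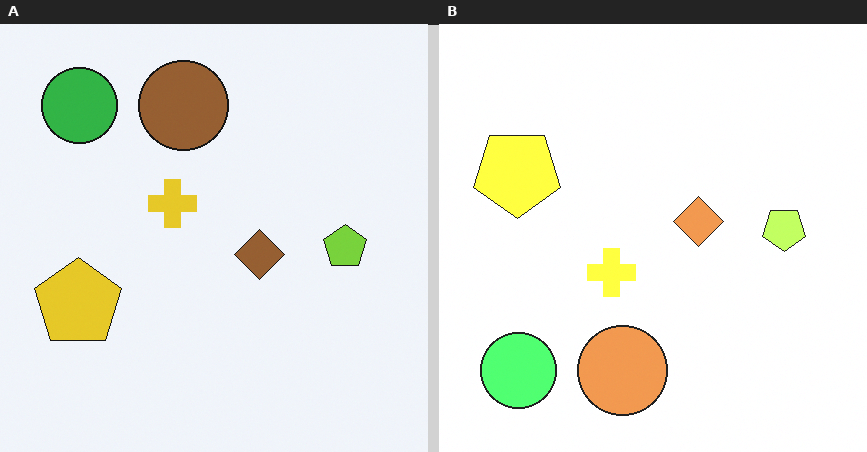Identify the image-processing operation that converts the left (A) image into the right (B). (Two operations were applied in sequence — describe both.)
The right (B) image is the left (A) brightened a lot, then flipped vertically (top ↔ bottom).

Every pixel — background and shapes alike — is uniformly brightened. The green circle is in the top-left of the left (A) image and the bottom-left of the right (B) — shapes on opposite sides of the horizontal midline have swapped in a mirror flip.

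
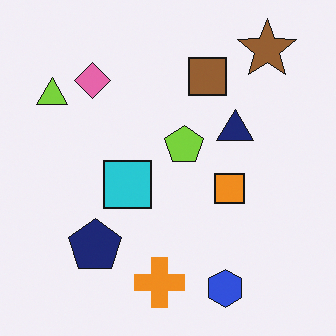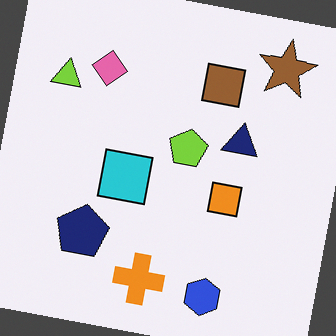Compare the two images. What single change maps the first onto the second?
The transformation is: rotated clockwise by a few degrees.

Every shape is tilted by the same angle and the image corners show triangular fill wedges — a whole-image rotation by a non-right angle.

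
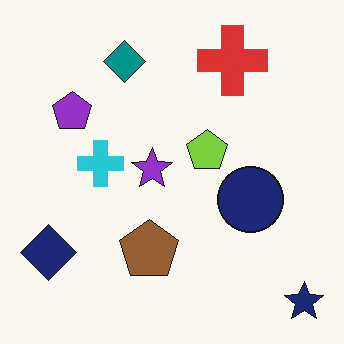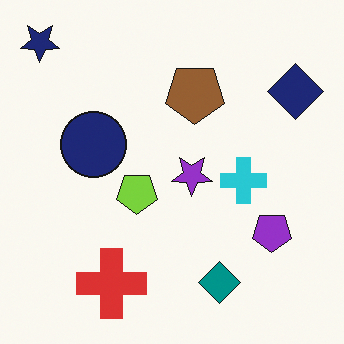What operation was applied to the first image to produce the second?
The second image is the first rotated 180°.

The navy star sits in the bottom-right of the first image and the top-left of the second — consistent with a whole-image 180° rotation.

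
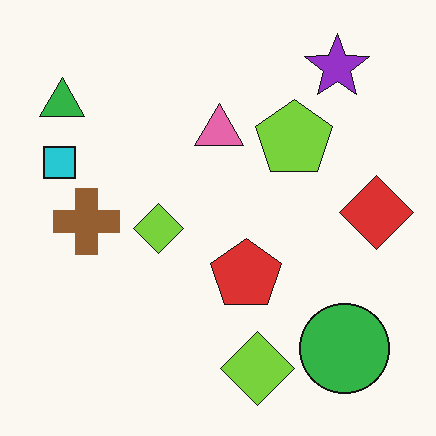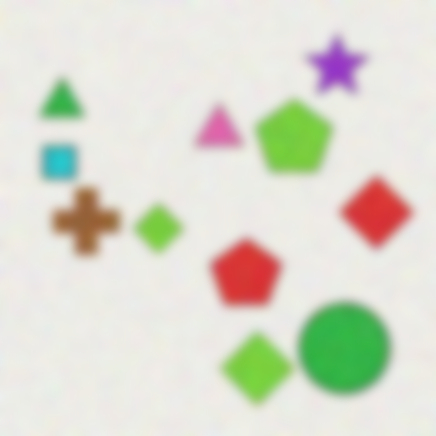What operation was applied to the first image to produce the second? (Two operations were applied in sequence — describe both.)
It was degraded with strong gaussian noise, then heavily blurred.

Random speckle covers the whole image, including the flat background. Shape edges and outlines are uniformly softened across the whole image.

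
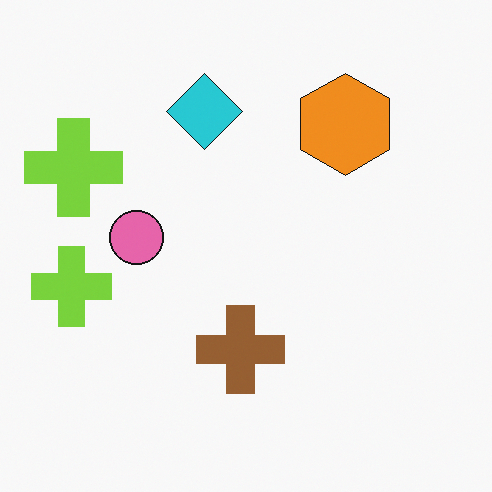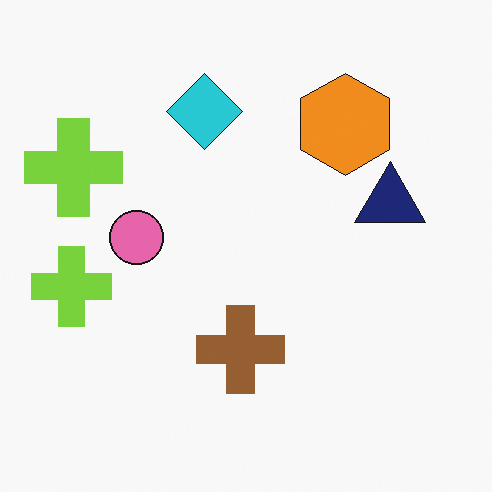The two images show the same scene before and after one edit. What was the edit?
The second image is the first overlaid with an additional navy triangle.

A navy triangle appears in the second image that is absent from the first.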